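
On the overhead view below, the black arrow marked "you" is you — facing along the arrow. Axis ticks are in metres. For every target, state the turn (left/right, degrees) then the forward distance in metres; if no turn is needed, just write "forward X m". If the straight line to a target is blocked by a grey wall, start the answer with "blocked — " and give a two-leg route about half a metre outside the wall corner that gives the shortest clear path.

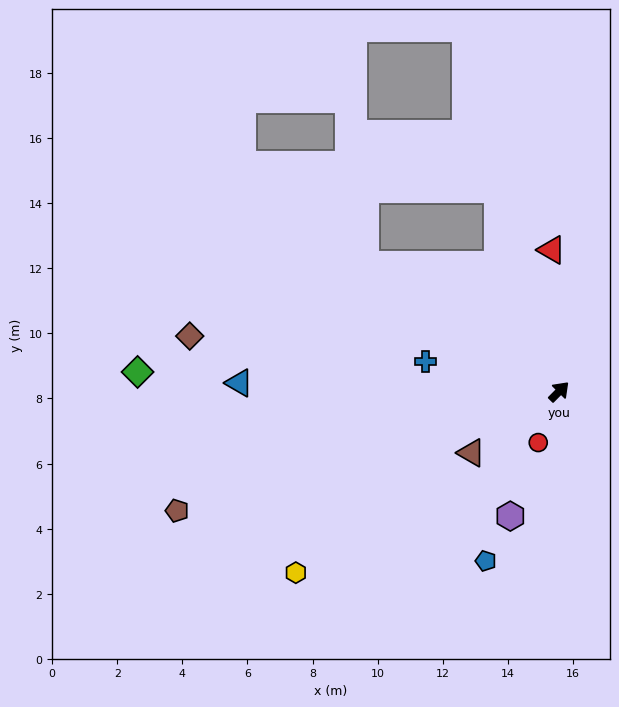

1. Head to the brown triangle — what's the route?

turn left 170°, forward 3.3 m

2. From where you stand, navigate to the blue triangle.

turn left 133°, forward 9.8 m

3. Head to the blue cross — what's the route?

turn left 122°, forward 4.2 m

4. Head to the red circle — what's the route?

turn right 157°, forward 1.7 m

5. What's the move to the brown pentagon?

turn left 152°, forward 12.3 m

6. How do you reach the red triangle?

turn left 48°, forward 4.4 m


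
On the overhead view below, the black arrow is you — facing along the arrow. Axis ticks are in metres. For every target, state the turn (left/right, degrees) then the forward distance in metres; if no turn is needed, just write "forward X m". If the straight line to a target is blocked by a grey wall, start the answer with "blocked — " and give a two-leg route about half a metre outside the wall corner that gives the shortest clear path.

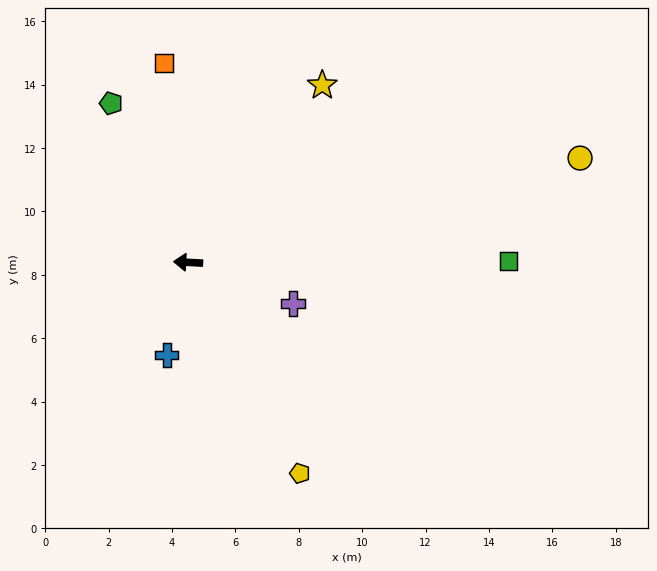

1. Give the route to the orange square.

turn right 80°, forward 6.3 m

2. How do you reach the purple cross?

turn left 162°, forward 3.5 m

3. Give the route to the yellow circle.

turn right 162°, forward 12.8 m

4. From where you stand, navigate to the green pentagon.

turn right 61°, forward 5.6 m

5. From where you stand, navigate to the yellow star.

turn right 124°, forward 7.0 m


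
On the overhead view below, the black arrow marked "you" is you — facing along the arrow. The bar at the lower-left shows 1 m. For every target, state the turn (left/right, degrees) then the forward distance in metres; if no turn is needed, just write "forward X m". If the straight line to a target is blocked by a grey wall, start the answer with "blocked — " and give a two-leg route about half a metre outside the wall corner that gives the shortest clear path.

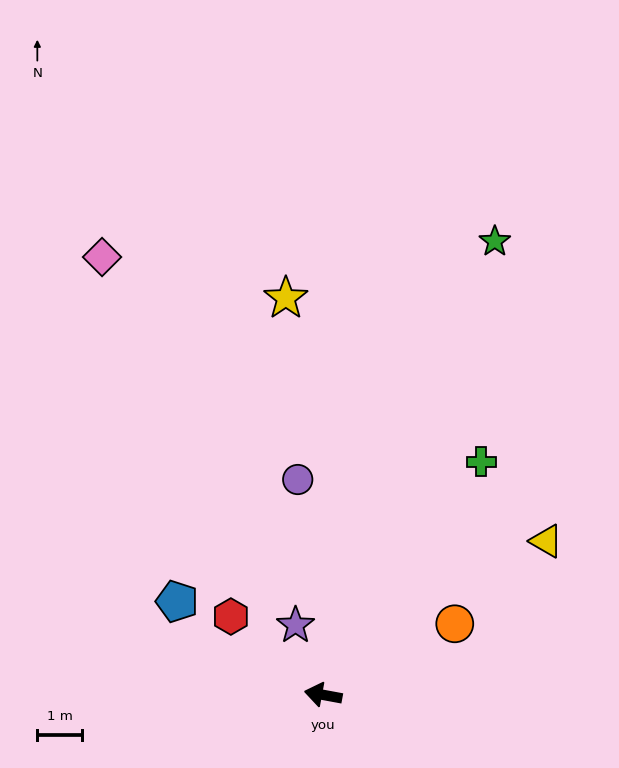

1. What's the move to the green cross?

turn right 114°, forward 6.4 m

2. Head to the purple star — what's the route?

turn right 58°, forward 1.7 m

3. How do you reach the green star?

turn right 100°, forward 10.9 m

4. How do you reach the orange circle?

turn right 141°, forward 3.4 m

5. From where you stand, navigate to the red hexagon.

turn right 30°, forward 2.7 m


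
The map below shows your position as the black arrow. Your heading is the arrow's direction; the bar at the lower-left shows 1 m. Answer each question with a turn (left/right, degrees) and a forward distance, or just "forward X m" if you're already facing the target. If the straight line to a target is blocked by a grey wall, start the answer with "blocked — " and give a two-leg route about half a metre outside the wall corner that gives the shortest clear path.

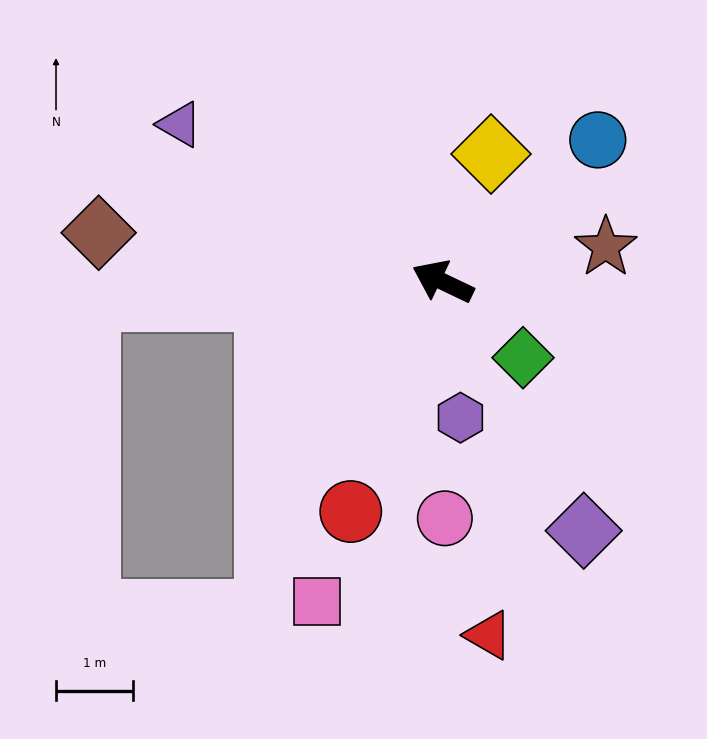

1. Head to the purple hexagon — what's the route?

turn left 123°, forward 1.8 m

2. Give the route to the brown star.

turn right 143°, forward 2.2 m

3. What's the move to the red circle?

turn left 94°, forward 3.2 m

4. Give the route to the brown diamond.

turn left 17°, forward 4.5 m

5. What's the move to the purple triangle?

turn right 5°, forward 4.0 m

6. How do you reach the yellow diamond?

turn right 85°, forward 1.8 m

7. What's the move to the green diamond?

turn left 162°, forward 1.4 m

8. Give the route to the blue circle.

turn right 112°, forward 2.7 m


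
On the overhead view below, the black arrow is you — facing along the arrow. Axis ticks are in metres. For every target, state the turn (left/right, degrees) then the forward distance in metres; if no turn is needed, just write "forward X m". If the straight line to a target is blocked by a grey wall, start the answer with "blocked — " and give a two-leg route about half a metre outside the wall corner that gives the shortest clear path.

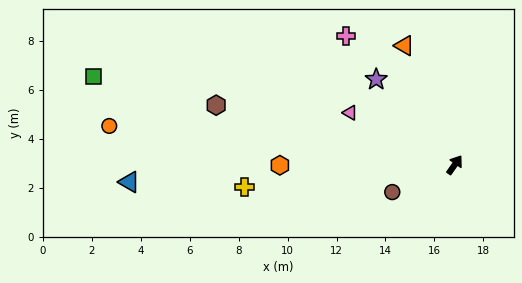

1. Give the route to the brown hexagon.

turn left 111°, forward 10.0 m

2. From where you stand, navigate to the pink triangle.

turn left 99°, forward 4.8 m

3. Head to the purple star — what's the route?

turn left 78°, forward 4.7 m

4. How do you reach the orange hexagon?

turn left 125°, forward 7.1 m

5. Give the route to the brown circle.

turn left 149°, forward 2.8 m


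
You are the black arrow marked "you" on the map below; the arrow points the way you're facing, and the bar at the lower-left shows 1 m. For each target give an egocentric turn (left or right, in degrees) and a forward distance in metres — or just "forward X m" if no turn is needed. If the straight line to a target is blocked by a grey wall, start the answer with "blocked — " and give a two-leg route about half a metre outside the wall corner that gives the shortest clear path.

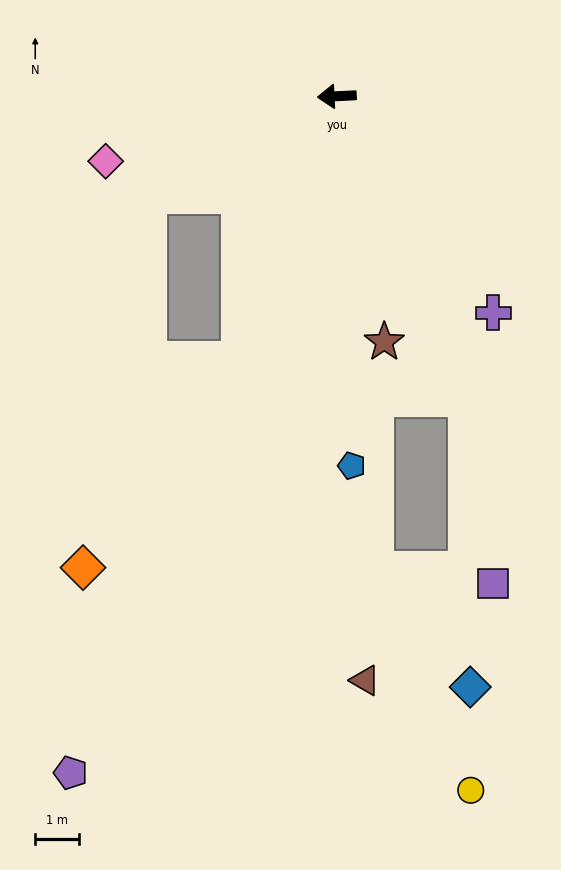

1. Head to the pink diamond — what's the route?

turn left 13°, forward 5.5 m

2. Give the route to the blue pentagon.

turn left 89°, forward 8.5 m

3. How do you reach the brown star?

turn left 98°, forward 5.8 m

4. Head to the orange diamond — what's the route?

blocked — turn left 67°, forward 6.5 m, then turn right 17°, forward 6.0 m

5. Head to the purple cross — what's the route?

turn left 123°, forward 6.2 m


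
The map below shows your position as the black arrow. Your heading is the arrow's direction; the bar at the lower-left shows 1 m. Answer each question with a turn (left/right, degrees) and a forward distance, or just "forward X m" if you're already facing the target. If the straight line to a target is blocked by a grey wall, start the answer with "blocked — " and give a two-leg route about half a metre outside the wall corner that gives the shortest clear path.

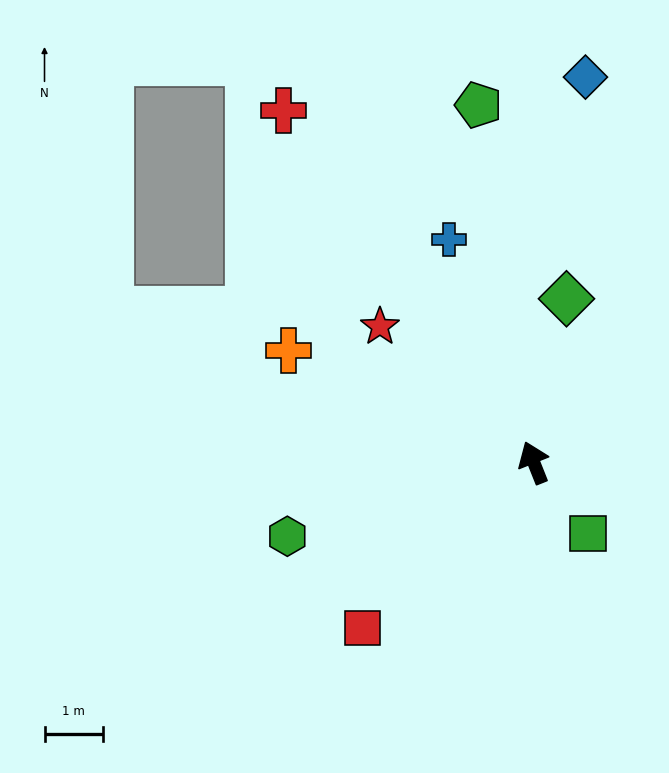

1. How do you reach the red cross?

turn left 14°, forward 7.4 m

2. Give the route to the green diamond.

turn right 33°, forward 2.9 m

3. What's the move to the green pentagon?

turn right 13°, forward 6.2 m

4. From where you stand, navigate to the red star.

turn left 27°, forward 3.5 m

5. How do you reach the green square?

turn right 164°, forward 1.5 m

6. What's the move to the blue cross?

forward 4.1 m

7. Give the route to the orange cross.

turn left 44°, forward 4.6 m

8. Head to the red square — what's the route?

turn left 112°, forward 4.1 m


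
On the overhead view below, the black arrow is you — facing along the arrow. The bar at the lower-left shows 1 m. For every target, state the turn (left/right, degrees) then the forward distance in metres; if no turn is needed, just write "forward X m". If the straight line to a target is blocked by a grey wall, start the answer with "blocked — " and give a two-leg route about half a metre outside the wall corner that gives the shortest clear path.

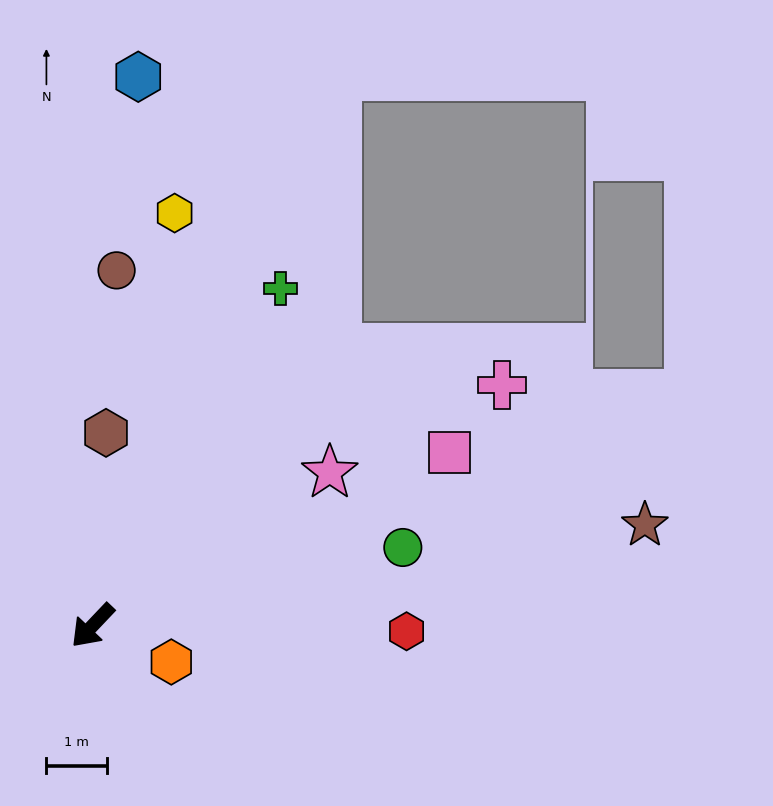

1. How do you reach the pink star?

turn left 166°, forward 4.7 m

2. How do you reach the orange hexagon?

turn left 109°, forward 1.4 m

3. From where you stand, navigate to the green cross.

turn right 166°, forward 6.4 m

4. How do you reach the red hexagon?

turn left 132°, forward 5.2 m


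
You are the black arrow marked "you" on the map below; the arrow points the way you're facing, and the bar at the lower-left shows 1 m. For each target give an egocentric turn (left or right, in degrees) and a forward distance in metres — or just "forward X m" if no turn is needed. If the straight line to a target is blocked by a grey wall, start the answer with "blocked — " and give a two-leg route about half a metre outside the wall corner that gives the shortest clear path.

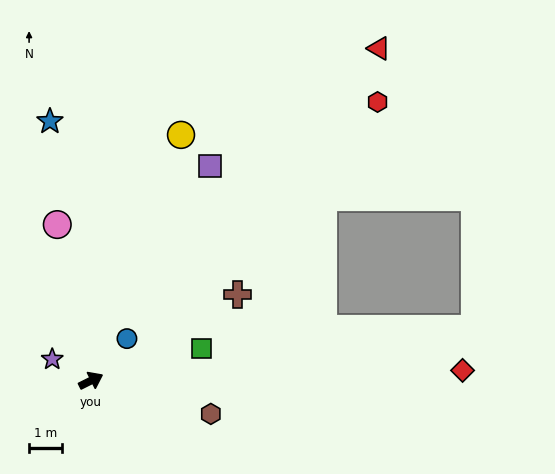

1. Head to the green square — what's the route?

turn right 10°, forward 3.5 m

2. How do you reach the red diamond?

turn right 25°, forward 11.4 m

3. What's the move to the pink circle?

turn left 76°, forward 4.9 m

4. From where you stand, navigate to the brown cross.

turn left 4°, forward 5.2 m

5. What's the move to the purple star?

turn left 125°, forward 1.4 m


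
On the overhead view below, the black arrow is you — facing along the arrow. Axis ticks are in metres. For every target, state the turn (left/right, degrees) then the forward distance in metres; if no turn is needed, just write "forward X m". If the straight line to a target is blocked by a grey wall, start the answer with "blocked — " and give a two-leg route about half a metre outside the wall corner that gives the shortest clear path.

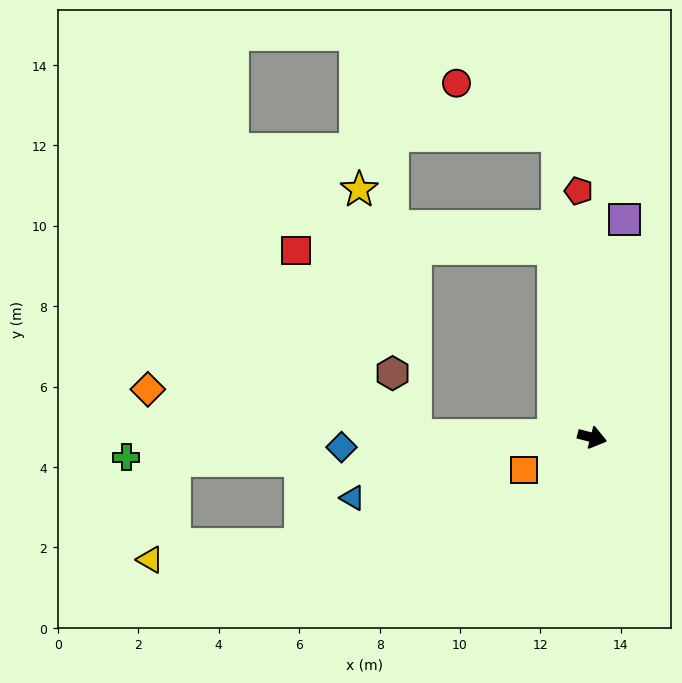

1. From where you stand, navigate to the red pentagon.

turn left 108°, forward 6.1 m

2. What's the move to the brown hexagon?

blocked — turn right 166°, forward 4.4 m, then turn right 70°, forward 1.7 m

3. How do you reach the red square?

blocked — turn left 116°, forward 4.8 m, then turn left 79°, forward 6.4 m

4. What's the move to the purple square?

turn left 96°, forward 5.5 m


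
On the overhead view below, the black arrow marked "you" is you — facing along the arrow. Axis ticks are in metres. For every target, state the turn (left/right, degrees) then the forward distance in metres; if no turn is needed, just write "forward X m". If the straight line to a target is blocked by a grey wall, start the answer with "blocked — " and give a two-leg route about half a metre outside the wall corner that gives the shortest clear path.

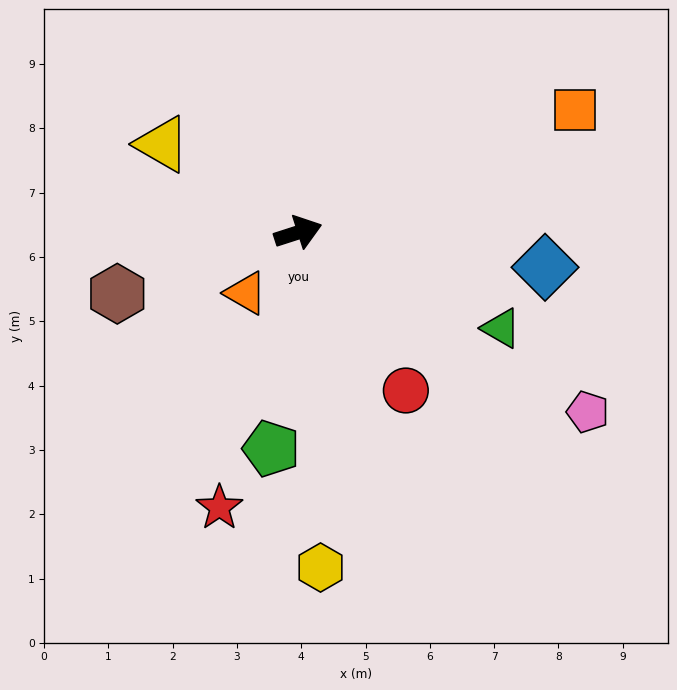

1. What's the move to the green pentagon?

turn right 115°, forward 3.4 m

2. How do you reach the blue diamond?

turn right 26°, forward 3.9 m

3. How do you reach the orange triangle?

turn right 149°, forward 1.2 m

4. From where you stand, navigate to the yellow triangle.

turn left 129°, forward 2.5 m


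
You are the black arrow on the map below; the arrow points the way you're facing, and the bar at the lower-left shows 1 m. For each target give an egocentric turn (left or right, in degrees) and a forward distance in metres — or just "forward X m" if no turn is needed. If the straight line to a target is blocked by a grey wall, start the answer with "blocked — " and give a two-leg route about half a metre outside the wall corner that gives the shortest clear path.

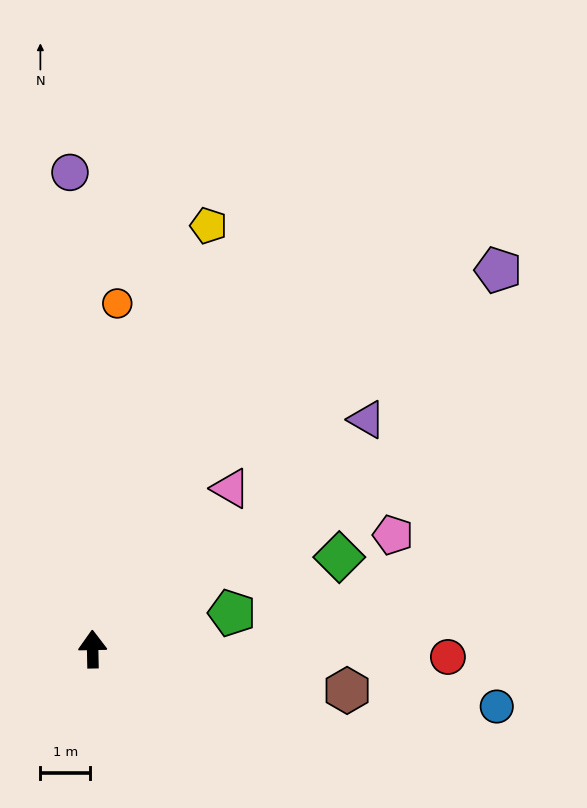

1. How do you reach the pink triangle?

turn right 42°, forward 4.2 m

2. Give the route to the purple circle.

forward 9.5 m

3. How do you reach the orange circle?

turn right 5°, forward 6.9 m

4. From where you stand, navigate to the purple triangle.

turn right 51°, forward 7.2 m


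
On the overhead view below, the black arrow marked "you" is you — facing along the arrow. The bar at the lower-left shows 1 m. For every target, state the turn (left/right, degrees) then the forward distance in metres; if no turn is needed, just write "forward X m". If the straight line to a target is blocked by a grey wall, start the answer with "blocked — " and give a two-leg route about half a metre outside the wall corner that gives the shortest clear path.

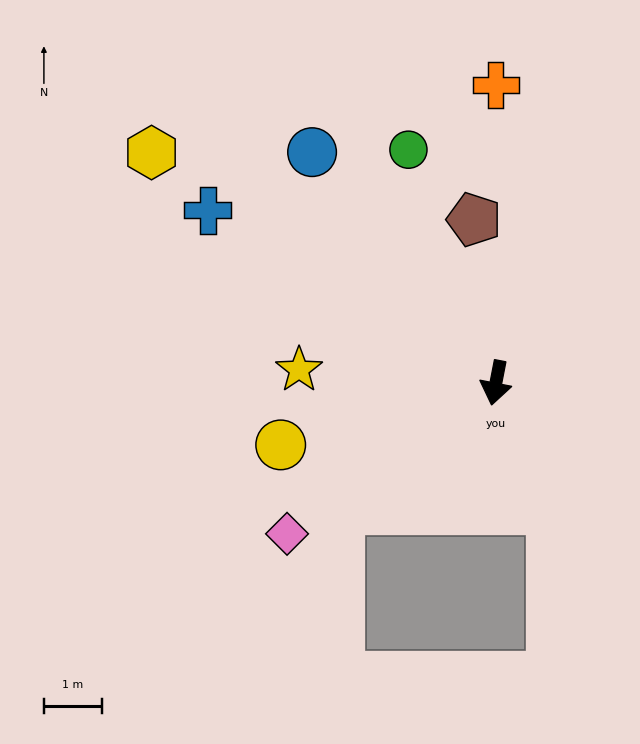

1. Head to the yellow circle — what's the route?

turn right 63°, forward 3.8 m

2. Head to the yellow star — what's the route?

turn right 83°, forward 3.4 m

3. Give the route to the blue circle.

turn right 130°, forward 5.0 m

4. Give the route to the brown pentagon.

turn right 161°, forward 2.8 m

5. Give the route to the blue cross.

turn right 110°, forward 5.8 m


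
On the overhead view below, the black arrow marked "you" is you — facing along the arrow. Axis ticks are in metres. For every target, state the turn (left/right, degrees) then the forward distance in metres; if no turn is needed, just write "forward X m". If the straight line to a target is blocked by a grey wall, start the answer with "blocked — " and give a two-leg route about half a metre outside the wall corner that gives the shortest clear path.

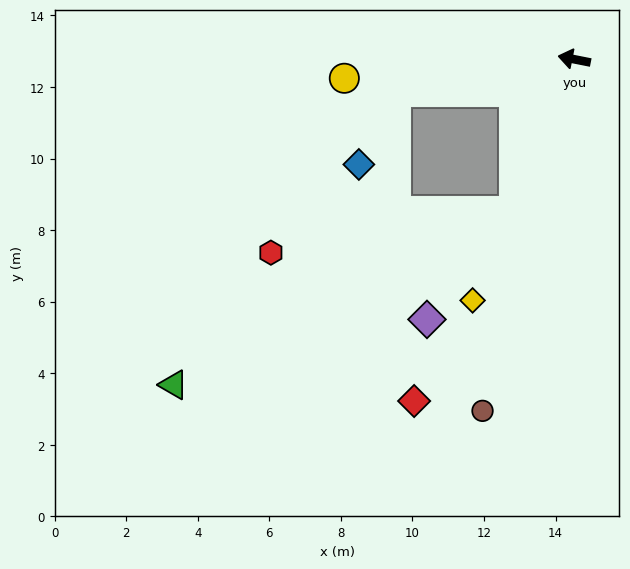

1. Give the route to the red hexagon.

blocked — turn left 80°, forward 4.6 m, then turn right 59°, forward 6.9 m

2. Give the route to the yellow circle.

turn left 16°, forward 6.4 m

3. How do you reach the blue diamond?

blocked — turn left 22°, forward 5.1 m, then turn left 52°, forward 2.3 m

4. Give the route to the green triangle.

blocked — turn left 80°, forward 4.6 m, then turn right 42°, forward 10.7 m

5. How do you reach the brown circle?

turn left 87°, forward 10.2 m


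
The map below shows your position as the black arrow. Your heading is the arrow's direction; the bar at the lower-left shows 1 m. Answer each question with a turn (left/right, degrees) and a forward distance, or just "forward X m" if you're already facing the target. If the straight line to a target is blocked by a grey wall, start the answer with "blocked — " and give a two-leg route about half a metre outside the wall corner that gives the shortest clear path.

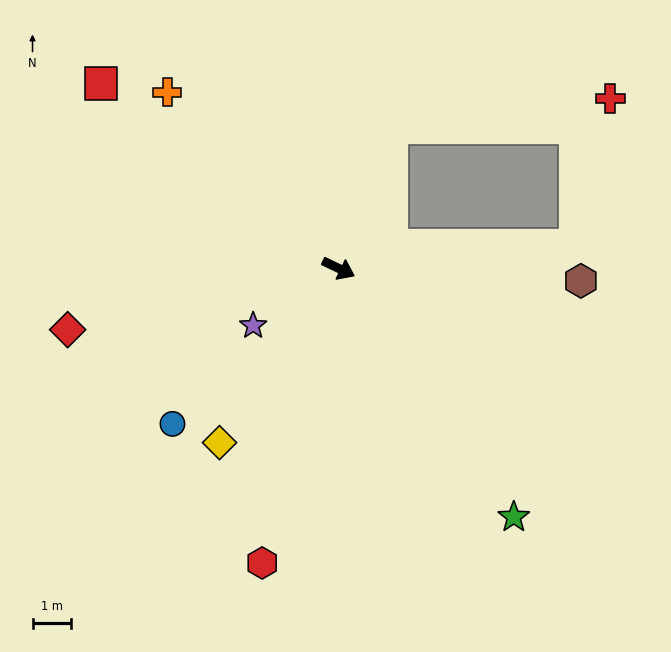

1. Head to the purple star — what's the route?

turn right 121°, forward 2.7 m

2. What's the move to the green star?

turn right 29°, forward 7.8 m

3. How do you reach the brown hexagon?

turn left 23°, forward 6.3 m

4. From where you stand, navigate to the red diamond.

turn right 142°, forward 7.2 m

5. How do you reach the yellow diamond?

turn right 99°, forward 5.4 m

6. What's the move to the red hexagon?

turn right 79°, forward 7.8 m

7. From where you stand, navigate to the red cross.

blocked — turn left 95°, forward 3.9 m, then turn right 62°, forward 5.7 m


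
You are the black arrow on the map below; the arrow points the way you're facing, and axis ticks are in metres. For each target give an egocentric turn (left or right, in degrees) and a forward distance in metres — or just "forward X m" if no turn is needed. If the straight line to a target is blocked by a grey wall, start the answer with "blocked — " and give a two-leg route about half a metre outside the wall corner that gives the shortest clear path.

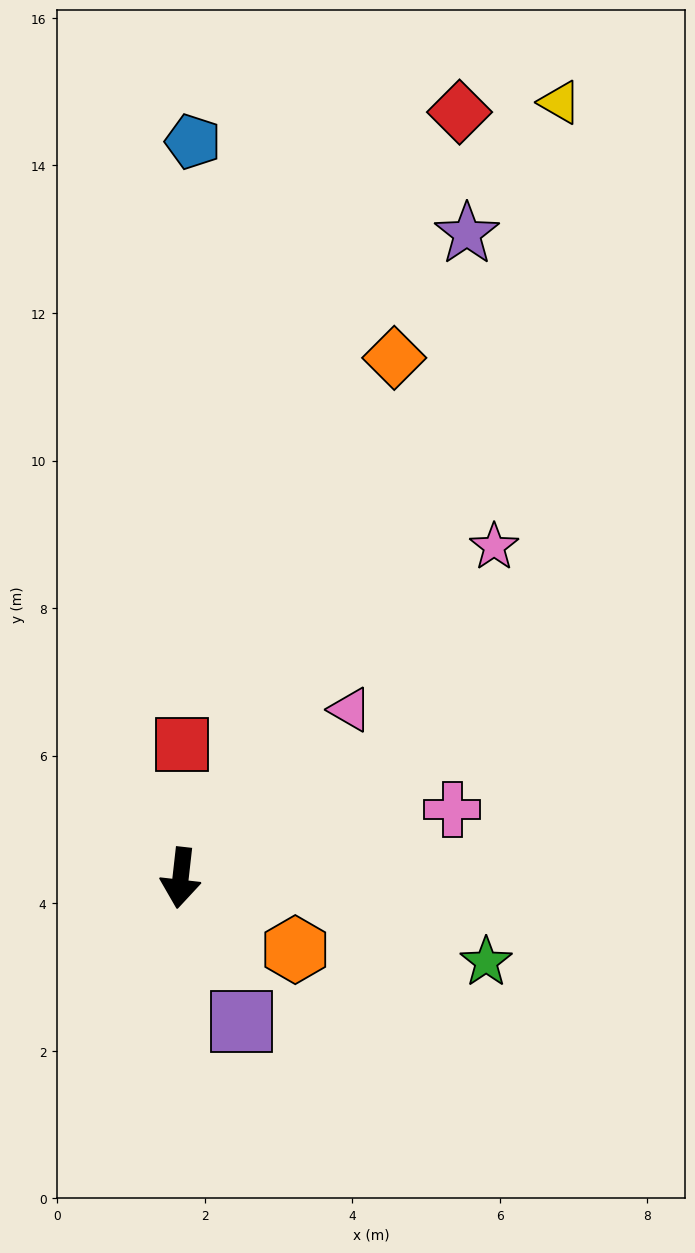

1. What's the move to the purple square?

turn left 29°, forward 2.1 m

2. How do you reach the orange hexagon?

turn left 64°, forward 1.8 m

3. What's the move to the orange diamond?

turn left 164°, forward 7.6 m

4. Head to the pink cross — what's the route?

turn left 111°, forward 3.8 m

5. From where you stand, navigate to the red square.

turn right 174°, forward 1.8 m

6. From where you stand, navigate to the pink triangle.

turn left 141°, forward 3.2 m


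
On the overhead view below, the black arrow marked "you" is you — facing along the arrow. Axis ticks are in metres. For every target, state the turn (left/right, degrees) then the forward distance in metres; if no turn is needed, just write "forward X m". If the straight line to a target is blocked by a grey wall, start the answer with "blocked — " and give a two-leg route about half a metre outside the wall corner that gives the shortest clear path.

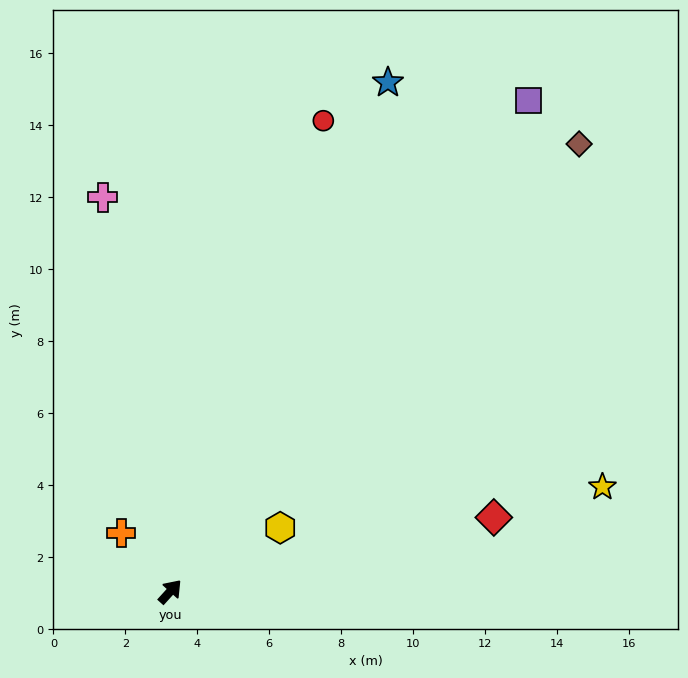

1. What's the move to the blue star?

turn left 19°, forward 15.4 m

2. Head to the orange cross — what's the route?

turn left 82°, forward 2.1 m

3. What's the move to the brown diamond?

forward 16.9 m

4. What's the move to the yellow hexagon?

turn right 18°, forward 3.5 m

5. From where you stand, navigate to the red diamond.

turn right 35°, forward 9.2 m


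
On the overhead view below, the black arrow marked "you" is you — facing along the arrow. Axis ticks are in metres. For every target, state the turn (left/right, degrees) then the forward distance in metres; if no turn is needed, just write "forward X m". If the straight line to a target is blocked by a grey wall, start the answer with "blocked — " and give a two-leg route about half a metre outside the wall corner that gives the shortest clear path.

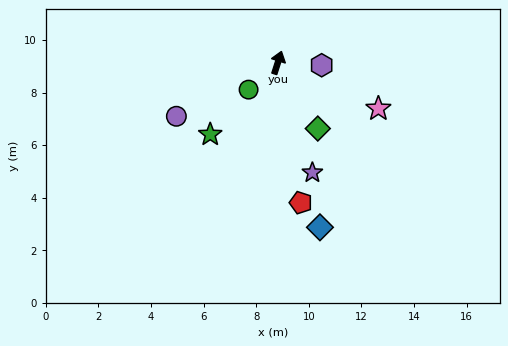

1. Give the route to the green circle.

turn left 150°, forward 1.5 m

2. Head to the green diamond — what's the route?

turn right 131°, forward 2.9 m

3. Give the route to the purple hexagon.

turn right 76°, forward 1.7 m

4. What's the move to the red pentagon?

turn right 153°, forward 5.4 m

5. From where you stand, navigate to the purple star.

turn right 145°, forward 4.4 m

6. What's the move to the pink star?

turn right 97°, forward 4.2 m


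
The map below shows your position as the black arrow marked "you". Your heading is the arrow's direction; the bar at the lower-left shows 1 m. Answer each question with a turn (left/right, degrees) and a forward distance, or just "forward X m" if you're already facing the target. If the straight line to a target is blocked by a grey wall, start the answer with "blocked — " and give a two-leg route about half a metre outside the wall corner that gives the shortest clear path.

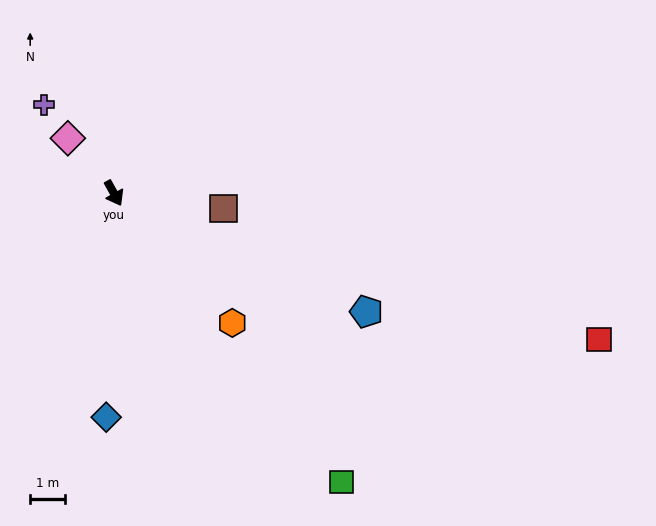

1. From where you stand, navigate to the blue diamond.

turn right 31°, forward 6.5 m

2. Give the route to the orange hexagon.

turn left 13°, forward 5.1 m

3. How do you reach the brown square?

turn left 53°, forward 3.2 m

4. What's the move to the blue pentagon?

turn left 36°, forward 8.1 m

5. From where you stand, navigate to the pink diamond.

turn right 169°, forward 2.1 m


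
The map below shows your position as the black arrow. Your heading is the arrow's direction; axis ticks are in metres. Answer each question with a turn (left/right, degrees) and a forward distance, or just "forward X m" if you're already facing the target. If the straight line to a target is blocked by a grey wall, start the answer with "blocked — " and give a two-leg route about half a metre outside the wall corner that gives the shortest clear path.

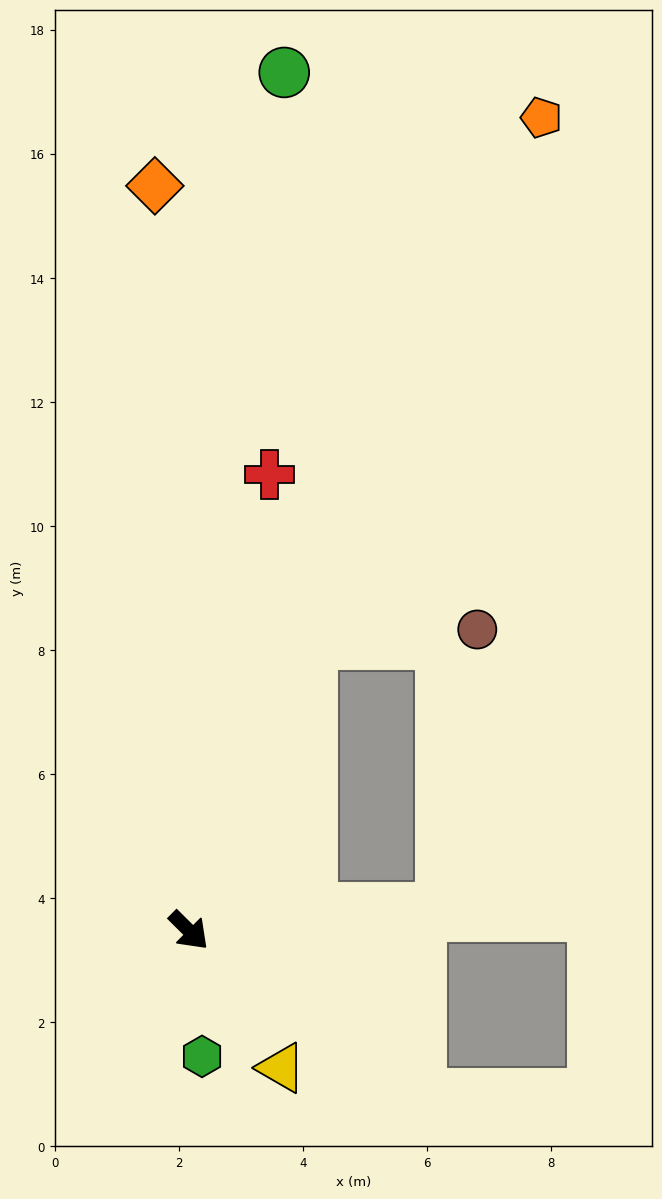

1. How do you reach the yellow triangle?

turn right 11°, forward 2.7 m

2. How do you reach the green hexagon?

turn right 39°, forward 2.0 m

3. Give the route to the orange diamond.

turn left 137°, forward 12.0 m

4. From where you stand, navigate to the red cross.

turn left 125°, forward 7.5 m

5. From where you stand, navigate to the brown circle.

blocked — turn left 112°, forward 5.0 m, then turn right 63°, forward 2.7 m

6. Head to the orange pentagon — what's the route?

turn left 111°, forward 14.3 m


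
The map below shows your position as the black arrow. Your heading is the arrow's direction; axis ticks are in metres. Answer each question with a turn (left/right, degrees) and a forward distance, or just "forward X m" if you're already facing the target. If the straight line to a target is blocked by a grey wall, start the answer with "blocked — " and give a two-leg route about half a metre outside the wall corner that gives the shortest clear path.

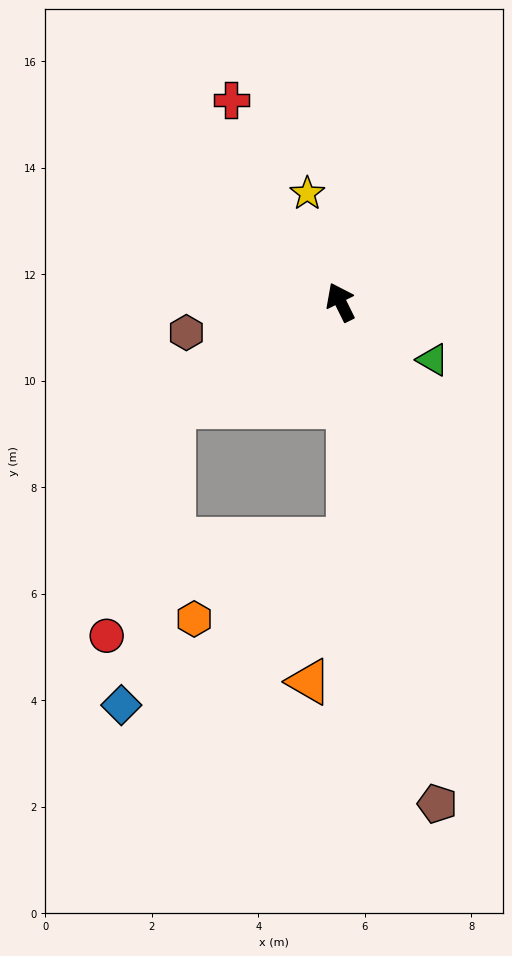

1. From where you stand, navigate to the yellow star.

turn right 9°, forward 2.1 m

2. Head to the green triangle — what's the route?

turn right 148°, forward 2.0 m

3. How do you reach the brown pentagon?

turn left 165°, forward 9.6 m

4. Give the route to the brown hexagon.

turn left 75°, forward 3.0 m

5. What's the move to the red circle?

blocked — turn left 95°, forward 3.7 m, then turn left 43°, forward 4.5 m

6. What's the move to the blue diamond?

blocked — turn left 95°, forward 3.7 m, then turn left 49°, forward 5.7 m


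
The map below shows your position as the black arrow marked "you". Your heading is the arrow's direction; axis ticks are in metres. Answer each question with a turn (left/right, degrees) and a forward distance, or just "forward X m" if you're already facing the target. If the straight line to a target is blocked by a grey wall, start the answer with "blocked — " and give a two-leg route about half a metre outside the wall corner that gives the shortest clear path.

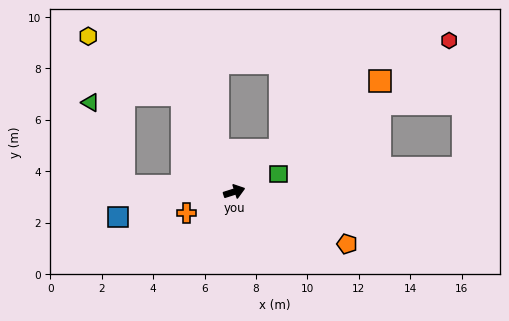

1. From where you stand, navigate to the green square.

turn left 4°, forward 1.9 m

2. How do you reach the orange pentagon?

turn right 42°, forward 4.8 m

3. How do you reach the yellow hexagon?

blocked — turn left 101°, forward 4.3 m, then turn left 29°, forward 4.3 m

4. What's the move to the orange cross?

turn right 174°, forward 2.0 m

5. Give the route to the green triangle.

blocked — turn left 159°, forward 4.3 m, then turn right 65°, forward 3.5 m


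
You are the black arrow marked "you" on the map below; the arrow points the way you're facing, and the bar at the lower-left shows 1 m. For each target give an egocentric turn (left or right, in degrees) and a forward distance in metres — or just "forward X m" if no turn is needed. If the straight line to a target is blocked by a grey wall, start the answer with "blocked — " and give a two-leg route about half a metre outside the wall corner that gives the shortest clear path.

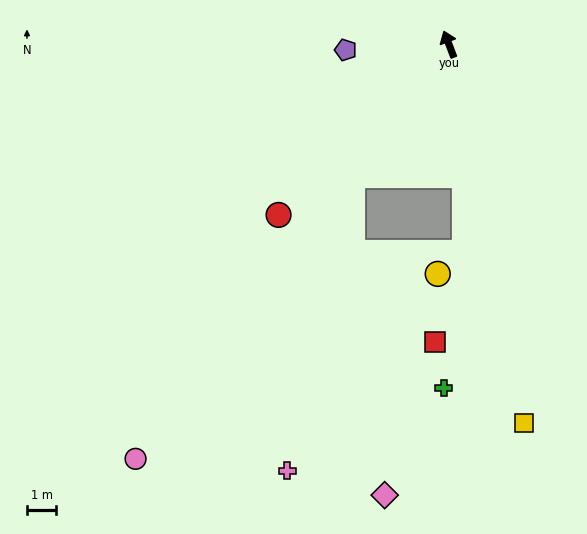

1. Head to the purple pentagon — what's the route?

turn left 72°, forward 3.5 m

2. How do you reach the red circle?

turn left 114°, forward 8.2 m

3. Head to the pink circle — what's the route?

turn left 122°, forward 17.6 m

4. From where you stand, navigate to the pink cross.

blocked — turn left 123°, forward 5.5 m, then turn left 24°, forward 10.2 m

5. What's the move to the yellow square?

turn left 170°, forward 13.1 m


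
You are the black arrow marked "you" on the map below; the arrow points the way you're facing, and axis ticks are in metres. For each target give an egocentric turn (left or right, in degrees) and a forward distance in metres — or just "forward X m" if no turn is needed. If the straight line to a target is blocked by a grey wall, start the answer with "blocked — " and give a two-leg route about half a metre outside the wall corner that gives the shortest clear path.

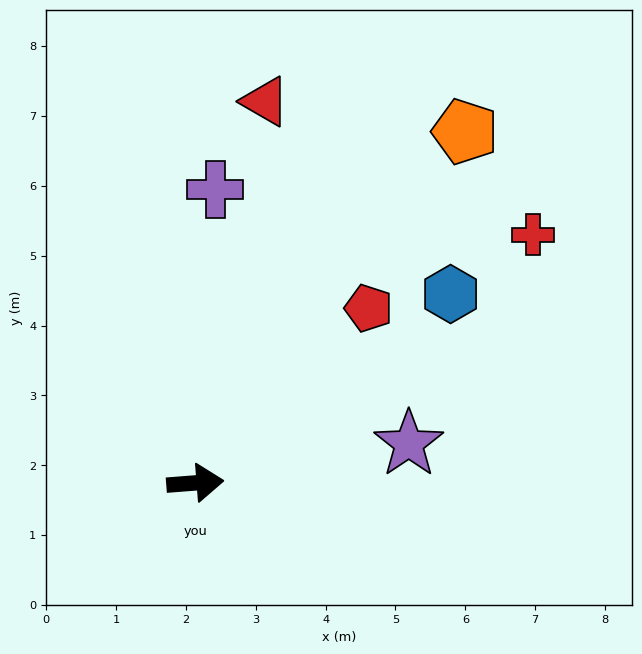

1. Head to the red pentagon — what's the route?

turn left 41°, forward 3.5 m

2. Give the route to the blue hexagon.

turn left 32°, forward 4.5 m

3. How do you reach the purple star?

turn left 6°, forward 3.1 m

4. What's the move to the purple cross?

turn left 82°, forward 4.2 m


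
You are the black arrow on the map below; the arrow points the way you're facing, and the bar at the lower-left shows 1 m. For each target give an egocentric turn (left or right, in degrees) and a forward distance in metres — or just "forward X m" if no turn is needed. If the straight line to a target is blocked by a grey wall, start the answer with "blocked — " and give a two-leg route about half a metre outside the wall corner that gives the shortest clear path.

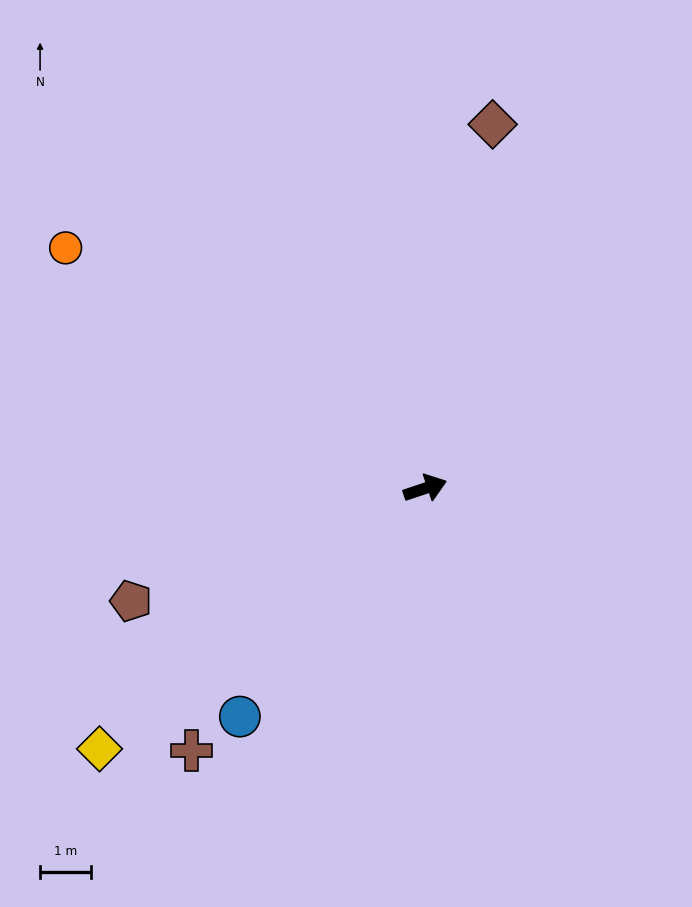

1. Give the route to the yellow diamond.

turn right 160°, forward 8.2 m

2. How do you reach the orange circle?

turn left 128°, forward 8.5 m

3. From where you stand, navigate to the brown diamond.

turn left 61°, forward 7.3 m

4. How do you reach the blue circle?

turn right 148°, forward 5.8 m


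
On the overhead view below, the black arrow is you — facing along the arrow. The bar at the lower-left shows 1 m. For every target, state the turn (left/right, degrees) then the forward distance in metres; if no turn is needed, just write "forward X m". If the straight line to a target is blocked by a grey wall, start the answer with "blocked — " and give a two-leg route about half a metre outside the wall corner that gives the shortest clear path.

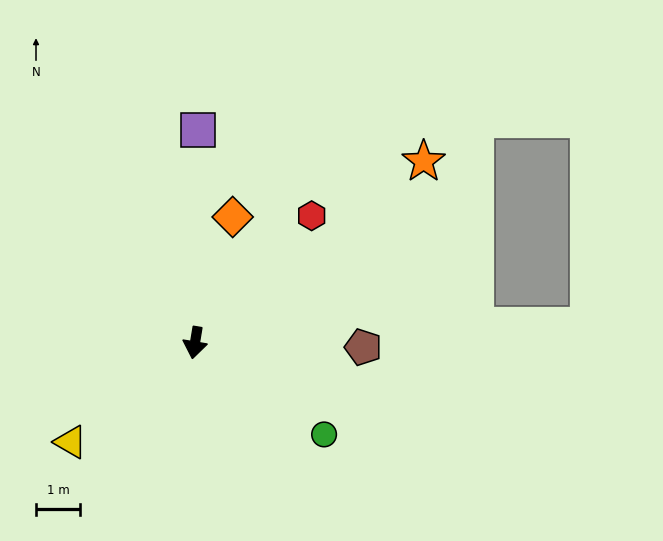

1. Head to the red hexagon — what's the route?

turn left 147°, forward 3.9 m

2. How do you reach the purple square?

turn right 171°, forward 4.8 m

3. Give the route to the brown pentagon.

turn left 98°, forward 3.8 m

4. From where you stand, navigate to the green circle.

turn left 64°, forward 3.6 m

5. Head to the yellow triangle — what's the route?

turn right 42°, forward 3.6 m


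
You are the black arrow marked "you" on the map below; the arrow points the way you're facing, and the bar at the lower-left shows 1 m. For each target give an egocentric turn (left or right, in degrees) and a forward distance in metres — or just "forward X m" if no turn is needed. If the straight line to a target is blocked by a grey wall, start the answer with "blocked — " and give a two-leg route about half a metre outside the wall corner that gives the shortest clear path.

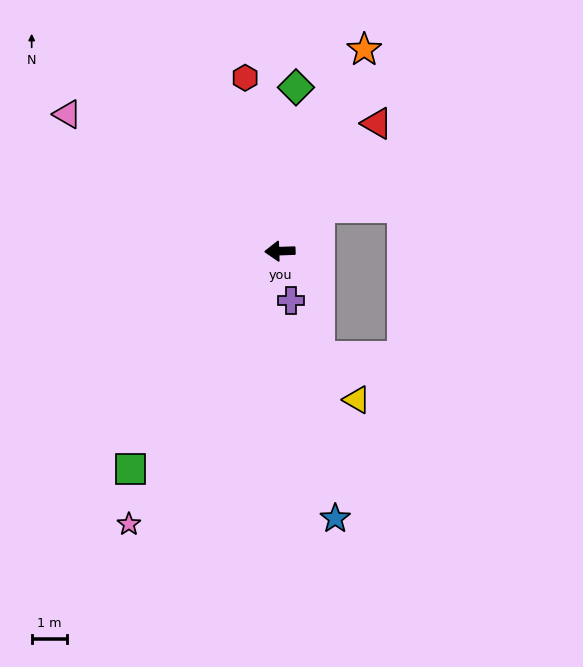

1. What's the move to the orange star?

turn right 115°, forward 6.1 m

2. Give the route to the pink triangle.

turn right 35°, forward 7.1 m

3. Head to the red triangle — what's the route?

turn right 129°, forward 4.5 m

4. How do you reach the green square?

turn left 54°, forward 7.4 m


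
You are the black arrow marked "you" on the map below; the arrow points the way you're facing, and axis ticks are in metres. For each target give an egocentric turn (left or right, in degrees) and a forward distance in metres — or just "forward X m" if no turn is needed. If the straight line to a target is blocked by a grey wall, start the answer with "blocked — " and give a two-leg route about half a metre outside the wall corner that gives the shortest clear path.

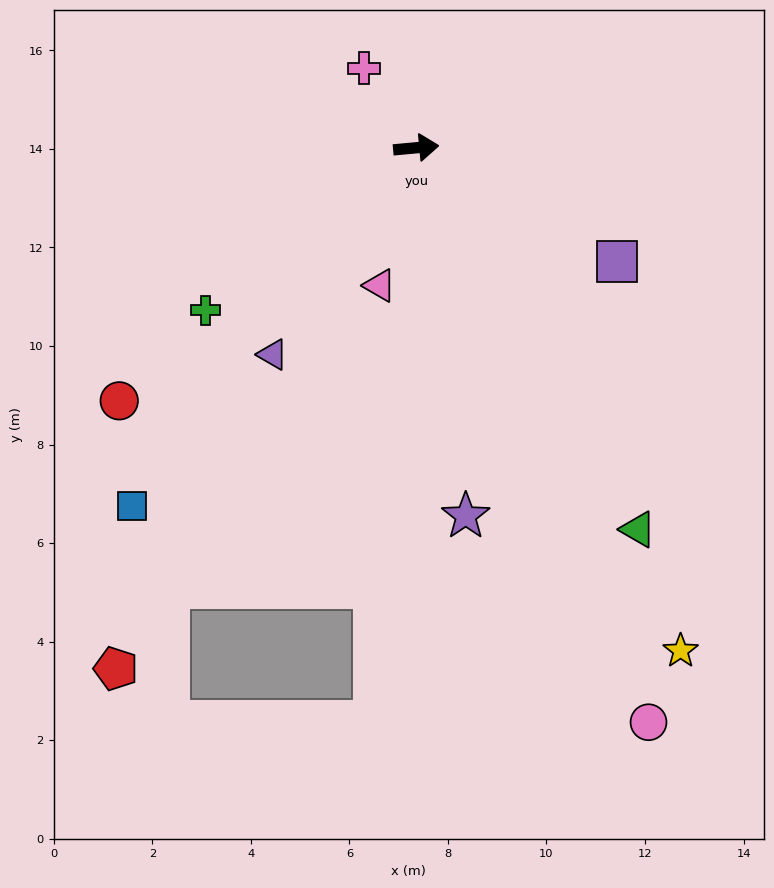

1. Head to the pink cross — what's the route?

turn left 118°, forward 1.9 m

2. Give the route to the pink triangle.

turn right 110°, forward 2.9 m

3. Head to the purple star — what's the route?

turn right 88°, forward 7.5 m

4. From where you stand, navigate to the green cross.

turn right 148°, forward 5.4 m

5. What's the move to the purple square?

turn right 35°, forward 4.7 m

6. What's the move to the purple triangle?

turn right 130°, forward 5.1 m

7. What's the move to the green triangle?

turn right 65°, forward 9.0 m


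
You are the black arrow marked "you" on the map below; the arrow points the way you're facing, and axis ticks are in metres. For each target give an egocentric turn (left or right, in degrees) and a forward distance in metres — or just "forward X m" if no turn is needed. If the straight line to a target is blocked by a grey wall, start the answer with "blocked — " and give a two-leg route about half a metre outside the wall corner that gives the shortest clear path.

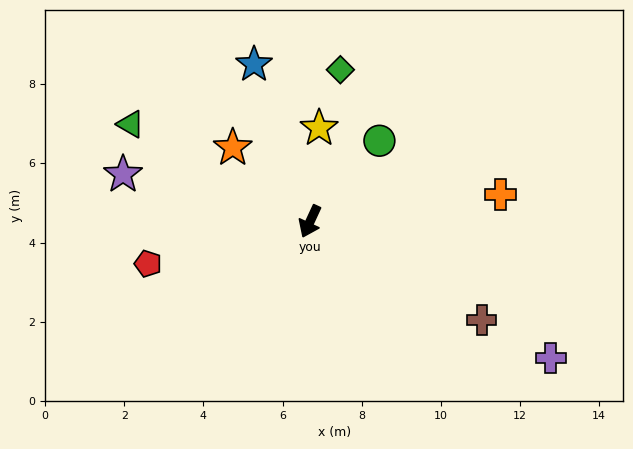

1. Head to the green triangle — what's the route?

turn right 94°, forward 5.2 m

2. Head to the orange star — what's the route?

turn right 109°, forward 2.7 m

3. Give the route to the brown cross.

turn left 85°, forward 5.0 m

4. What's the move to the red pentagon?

turn right 51°, forward 4.2 m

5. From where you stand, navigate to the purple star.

turn right 79°, forward 4.9 m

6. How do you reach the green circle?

turn left 164°, forward 2.7 m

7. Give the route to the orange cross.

turn left 123°, forward 4.9 m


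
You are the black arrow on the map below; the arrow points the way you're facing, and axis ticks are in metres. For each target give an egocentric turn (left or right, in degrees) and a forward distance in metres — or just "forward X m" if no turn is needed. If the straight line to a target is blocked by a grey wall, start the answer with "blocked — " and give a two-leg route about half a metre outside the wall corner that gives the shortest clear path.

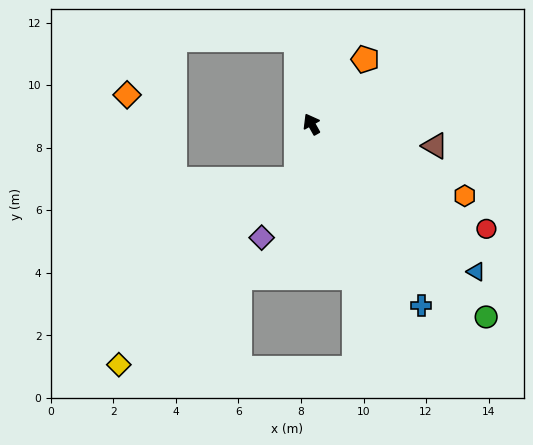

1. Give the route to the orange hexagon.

turn right 144°, forward 5.4 m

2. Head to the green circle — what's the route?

turn right 167°, forward 8.3 m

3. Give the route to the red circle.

turn right 150°, forward 6.5 m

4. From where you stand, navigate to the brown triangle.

turn right 129°, forward 4.0 m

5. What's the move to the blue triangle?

turn right 161°, forward 7.1 m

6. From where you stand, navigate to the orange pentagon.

turn right 69°, forward 2.7 m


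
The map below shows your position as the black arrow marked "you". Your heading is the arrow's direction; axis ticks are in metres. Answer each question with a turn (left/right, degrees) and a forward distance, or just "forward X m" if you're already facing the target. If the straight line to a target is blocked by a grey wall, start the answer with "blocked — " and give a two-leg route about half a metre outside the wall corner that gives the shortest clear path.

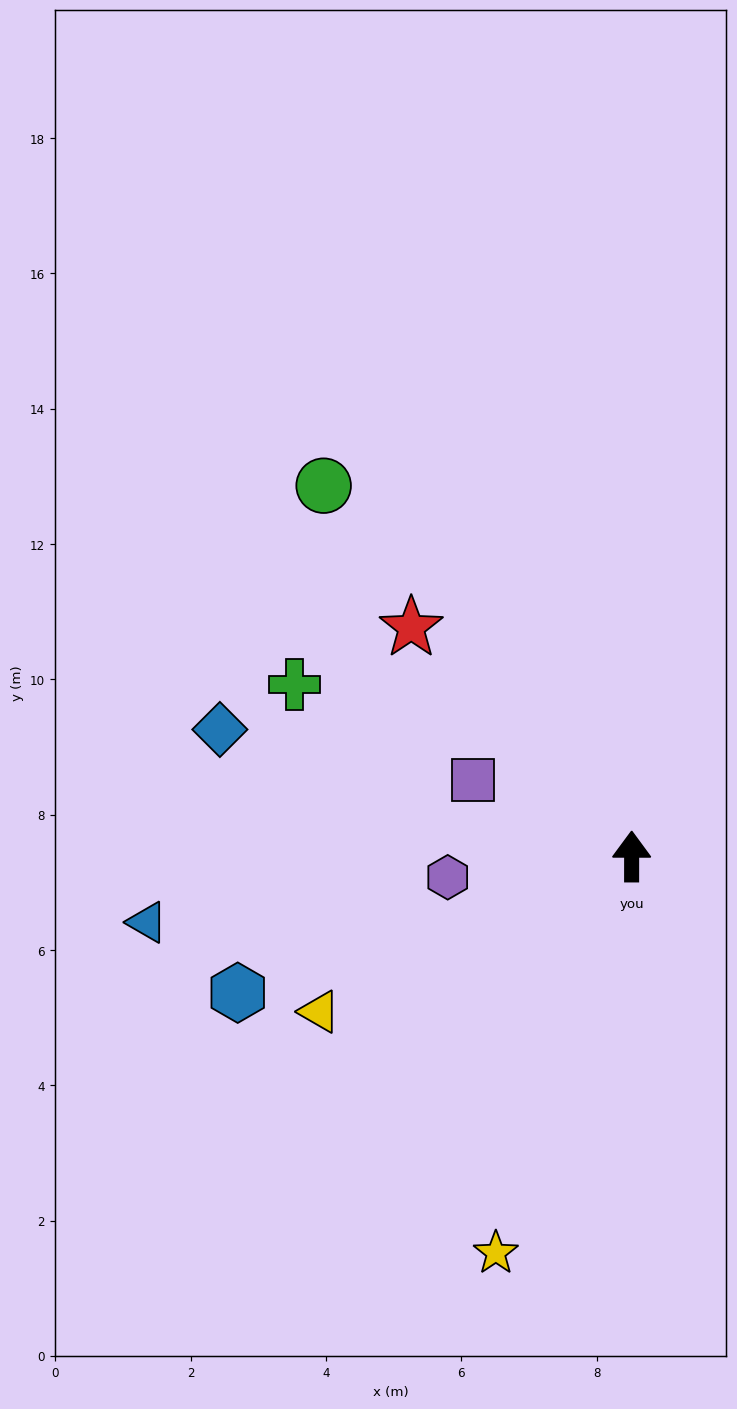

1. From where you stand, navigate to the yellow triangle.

turn left 116°, forward 5.2 m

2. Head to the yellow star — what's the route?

turn left 161°, forward 6.2 m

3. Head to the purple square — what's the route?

turn left 64°, forward 2.6 m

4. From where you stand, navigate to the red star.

turn left 44°, forward 4.7 m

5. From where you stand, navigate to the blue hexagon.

turn left 109°, forward 6.2 m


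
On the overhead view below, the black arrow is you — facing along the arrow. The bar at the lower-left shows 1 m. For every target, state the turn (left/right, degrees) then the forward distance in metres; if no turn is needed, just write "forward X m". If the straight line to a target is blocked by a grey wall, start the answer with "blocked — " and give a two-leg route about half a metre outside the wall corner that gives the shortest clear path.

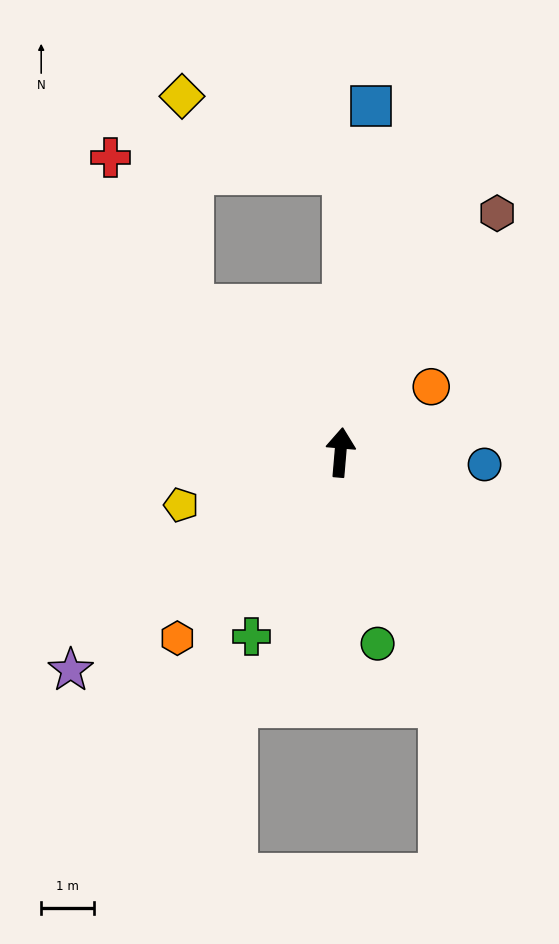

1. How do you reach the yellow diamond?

blocked — turn left 51°, forward 4.0 m, then turn right 44°, forward 4.0 m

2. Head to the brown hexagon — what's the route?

turn right 28°, forward 5.4 m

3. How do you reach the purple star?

turn left 134°, forward 6.6 m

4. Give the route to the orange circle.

turn right 49°, forward 2.1 m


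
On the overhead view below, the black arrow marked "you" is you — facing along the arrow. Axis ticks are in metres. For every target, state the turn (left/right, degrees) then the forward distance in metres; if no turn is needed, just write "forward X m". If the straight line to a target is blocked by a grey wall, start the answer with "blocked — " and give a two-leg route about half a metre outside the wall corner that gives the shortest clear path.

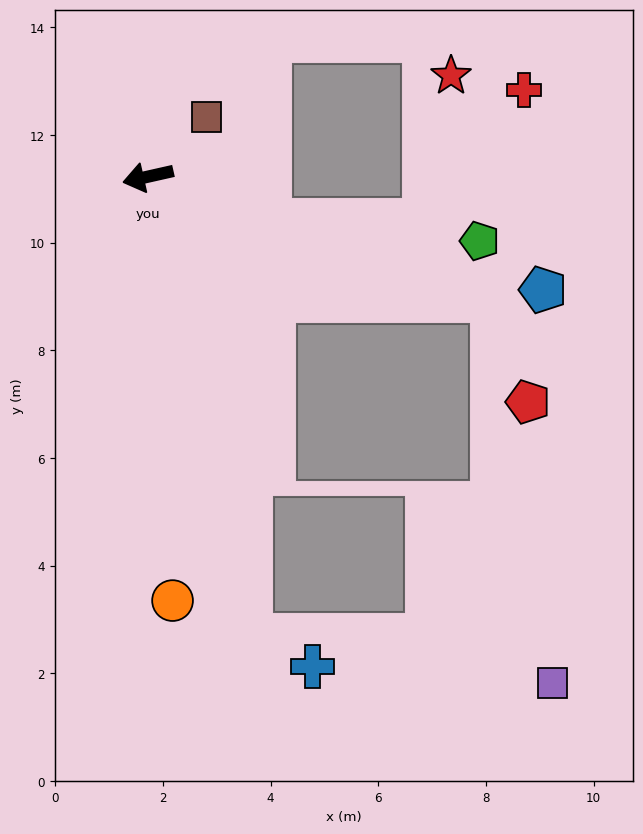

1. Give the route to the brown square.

turn right 147°, forward 1.6 m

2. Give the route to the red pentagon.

blocked — turn left 148°, forward 6.8 m, then turn right 52°, forward 2.0 m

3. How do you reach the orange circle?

turn left 81°, forward 7.9 m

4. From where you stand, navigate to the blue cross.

blocked — turn left 90°, forward 8.7 m, then turn left 52°, forward 1.3 m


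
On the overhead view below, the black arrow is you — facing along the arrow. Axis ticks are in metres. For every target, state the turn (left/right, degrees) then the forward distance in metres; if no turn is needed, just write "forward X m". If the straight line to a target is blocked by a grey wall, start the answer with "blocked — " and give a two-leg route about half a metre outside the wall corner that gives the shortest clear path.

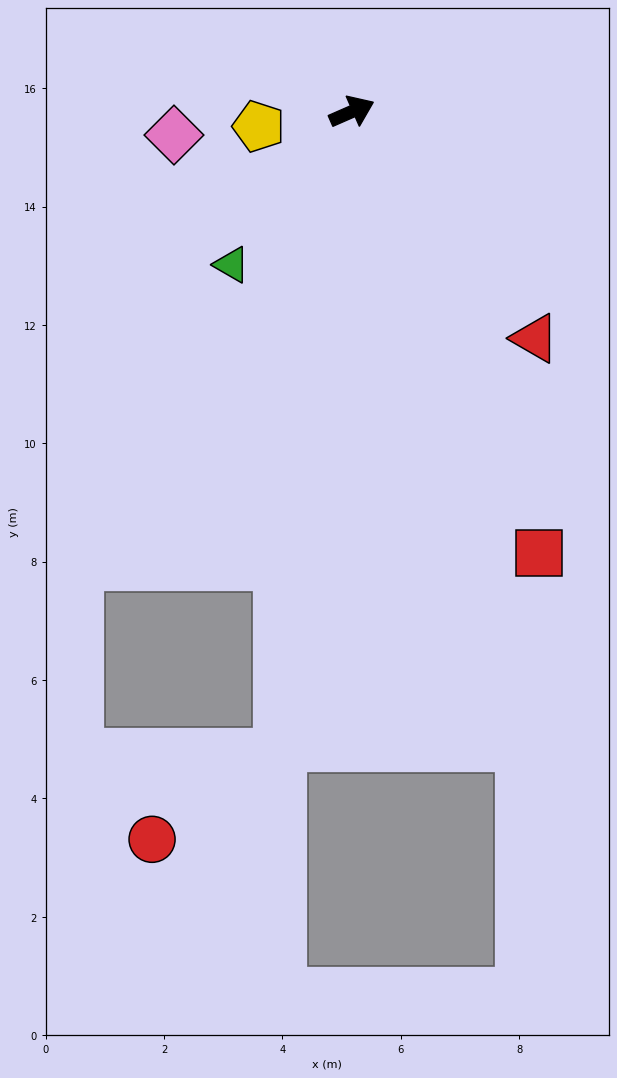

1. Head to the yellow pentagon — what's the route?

turn left 165°, forward 1.6 m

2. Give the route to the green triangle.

turn right 152°, forward 3.3 m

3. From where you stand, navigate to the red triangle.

turn right 75°, forward 4.9 m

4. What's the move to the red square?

turn right 91°, forward 8.1 m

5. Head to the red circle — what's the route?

blocked — turn right 120°, forward 10.9 m, then turn right 50°, forward 2.6 m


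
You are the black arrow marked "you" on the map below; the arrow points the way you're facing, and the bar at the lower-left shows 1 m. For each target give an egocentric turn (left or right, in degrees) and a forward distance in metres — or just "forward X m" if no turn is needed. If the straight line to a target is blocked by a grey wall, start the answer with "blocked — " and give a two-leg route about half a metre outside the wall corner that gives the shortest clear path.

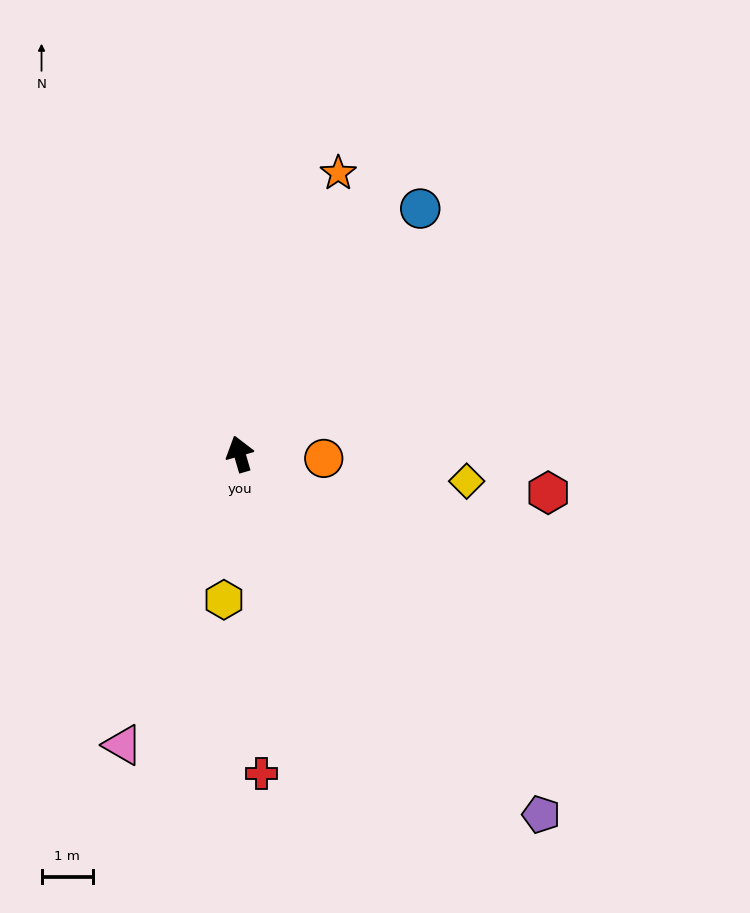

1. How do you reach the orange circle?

turn right 109°, forward 1.6 m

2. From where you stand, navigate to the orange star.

turn right 36°, forward 5.8 m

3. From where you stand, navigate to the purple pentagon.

turn right 156°, forward 9.2 m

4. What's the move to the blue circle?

turn right 53°, forward 5.9 m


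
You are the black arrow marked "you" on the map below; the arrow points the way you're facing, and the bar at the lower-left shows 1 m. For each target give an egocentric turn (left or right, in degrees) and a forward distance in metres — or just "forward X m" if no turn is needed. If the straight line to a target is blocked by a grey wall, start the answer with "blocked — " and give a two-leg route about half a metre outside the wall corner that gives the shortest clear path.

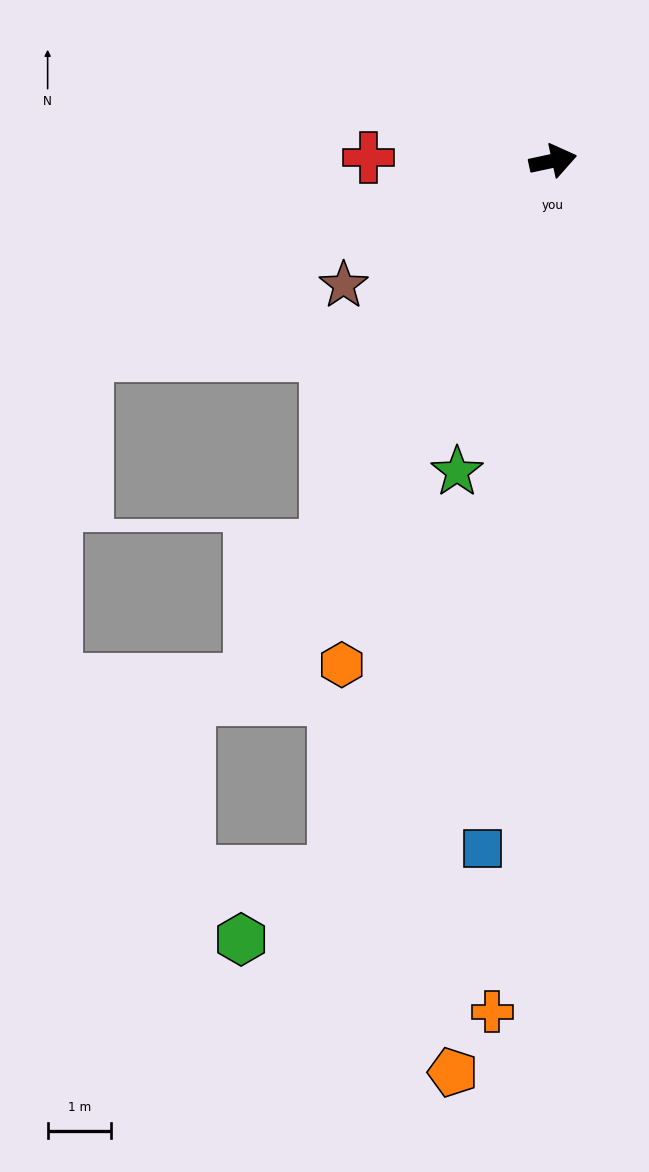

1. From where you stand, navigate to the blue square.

turn right 108°, forward 10.9 m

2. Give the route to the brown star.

turn right 161°, forward 3.8 m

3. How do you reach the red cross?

turn left 167°, forward 2.9 m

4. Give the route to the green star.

turn right 119°, forward 5.1 m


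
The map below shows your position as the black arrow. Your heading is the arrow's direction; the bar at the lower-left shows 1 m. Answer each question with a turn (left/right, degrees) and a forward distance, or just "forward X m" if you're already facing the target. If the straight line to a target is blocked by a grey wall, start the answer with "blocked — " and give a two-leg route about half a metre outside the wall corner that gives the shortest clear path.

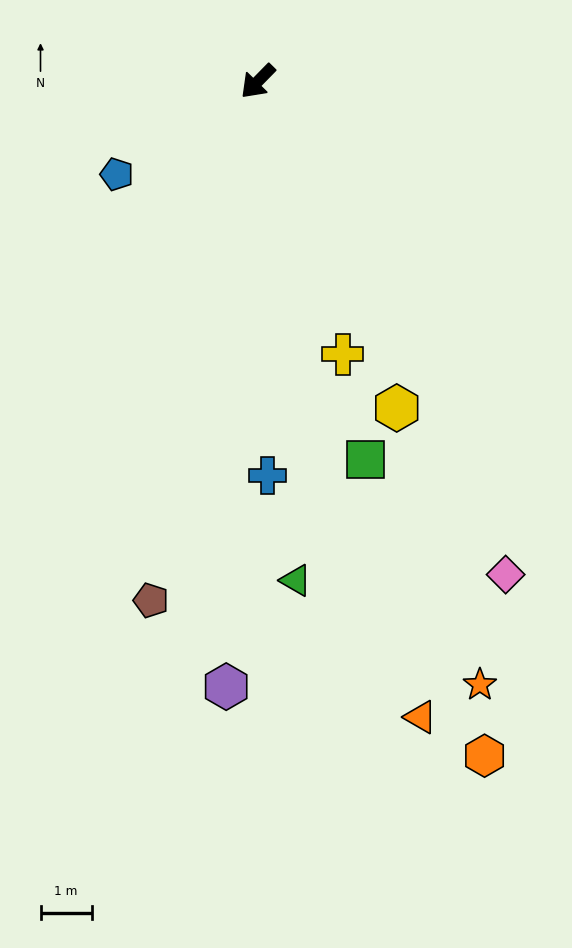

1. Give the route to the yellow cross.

turn left 62°, forward 5.6 m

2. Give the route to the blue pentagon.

turn right 12°, forward 3.3 m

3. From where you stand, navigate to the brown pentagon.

turn left 33°, forward 10.3 m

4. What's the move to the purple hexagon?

turn left 41°, forward 11.8 m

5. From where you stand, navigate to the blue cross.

turn left 46°, forward 7.7 m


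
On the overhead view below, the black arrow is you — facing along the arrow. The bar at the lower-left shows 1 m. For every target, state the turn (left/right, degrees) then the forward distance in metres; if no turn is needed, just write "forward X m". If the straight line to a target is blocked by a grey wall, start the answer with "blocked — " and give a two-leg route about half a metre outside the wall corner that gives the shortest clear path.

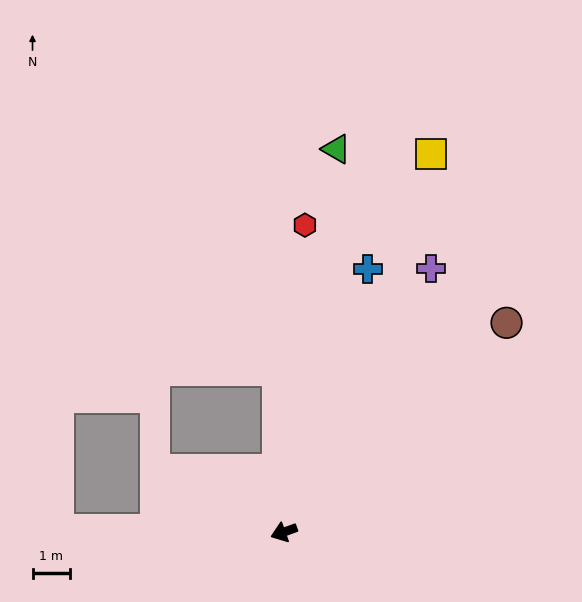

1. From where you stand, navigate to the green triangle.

turn right 118°, forward 10.3 m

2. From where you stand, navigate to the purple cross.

turn right 139°, forward 8.0 m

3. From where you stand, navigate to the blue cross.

turn right 127°, forward 7.3 m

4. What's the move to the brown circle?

turn right 157°, forward 8.1 m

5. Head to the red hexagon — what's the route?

turn right 114°, forward 8.2 m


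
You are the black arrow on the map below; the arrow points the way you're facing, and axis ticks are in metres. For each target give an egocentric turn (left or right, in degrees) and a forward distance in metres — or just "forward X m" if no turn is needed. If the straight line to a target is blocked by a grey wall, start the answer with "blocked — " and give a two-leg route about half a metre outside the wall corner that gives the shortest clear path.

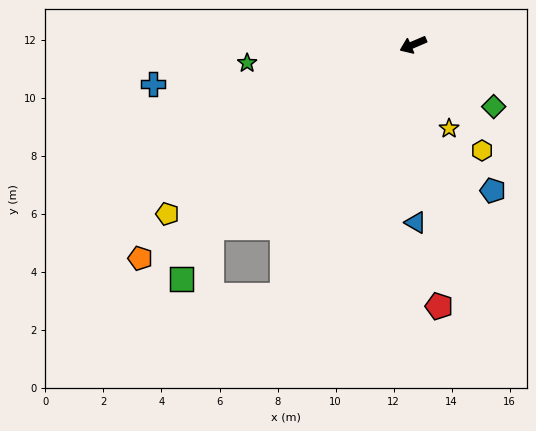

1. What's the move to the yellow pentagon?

turn left 11°, forward 10.3 m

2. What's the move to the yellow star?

turn left 90°, forward 3.1 m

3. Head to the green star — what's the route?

turn right 17°, forward 5.8 m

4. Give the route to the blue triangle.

turn left 68°, forward 6.1 m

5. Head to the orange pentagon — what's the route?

turn left 15°, forward 11.9 m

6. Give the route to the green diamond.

turn left 119°, forward 3.5 m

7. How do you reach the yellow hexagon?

turn left 100°, forward 4.4 m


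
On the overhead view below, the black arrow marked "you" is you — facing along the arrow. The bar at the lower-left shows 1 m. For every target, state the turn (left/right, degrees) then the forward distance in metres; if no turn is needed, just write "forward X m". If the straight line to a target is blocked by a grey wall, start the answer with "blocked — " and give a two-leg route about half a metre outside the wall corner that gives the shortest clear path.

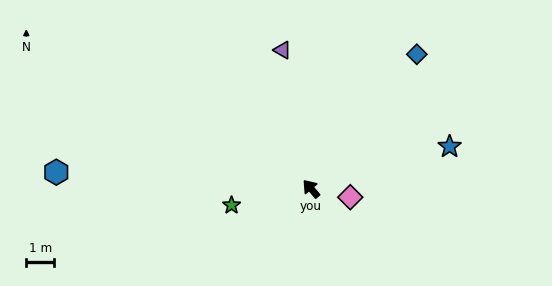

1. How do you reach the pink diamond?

turn right 143°, forward 1.4 m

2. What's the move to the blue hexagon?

turn left 46°, forward 9.2 m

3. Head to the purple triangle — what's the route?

turn right 29°, forward 5.1 m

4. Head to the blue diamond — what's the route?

turn right 79°, forward 6.1 m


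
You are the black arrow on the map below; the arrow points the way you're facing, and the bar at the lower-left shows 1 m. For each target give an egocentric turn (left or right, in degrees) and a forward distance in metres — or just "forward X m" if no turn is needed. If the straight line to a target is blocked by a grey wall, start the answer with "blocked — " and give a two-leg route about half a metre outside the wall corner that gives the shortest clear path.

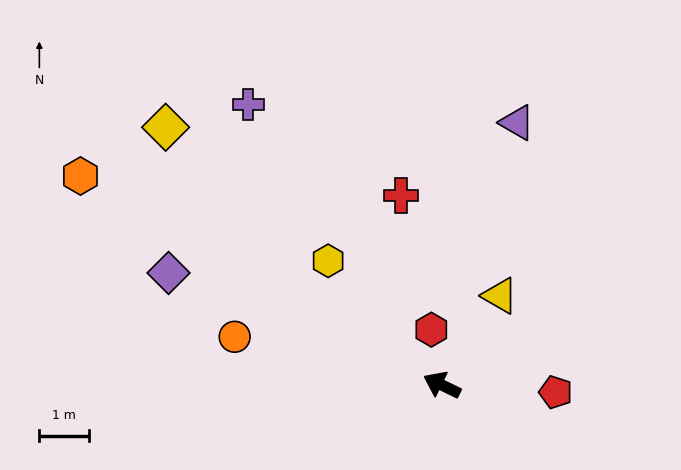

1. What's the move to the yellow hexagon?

turn right 22°, forward 3.4 m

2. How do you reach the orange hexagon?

turn right 4°, forward 8.5 m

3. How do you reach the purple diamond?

turn left 4°, forward 6.0 m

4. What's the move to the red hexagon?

turn right 53°, forward 1.1 m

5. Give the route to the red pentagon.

turn right 158°, forward 2.3 m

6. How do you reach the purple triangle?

turn right 80°, forward 5.6 m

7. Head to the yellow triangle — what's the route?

turn right 97°, forward 2.2 m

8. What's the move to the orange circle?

turn left 13°, forward 4.3 m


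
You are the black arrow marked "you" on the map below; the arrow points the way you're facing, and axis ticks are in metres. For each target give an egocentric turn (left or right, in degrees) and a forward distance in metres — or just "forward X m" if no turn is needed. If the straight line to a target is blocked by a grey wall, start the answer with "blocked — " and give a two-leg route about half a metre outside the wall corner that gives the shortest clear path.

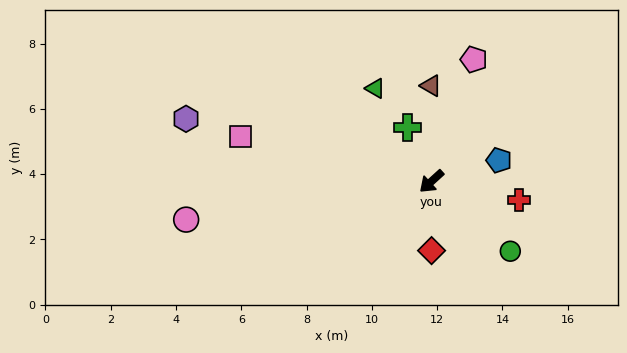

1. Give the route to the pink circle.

turn right 33°, forward 7.6 m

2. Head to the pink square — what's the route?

turn right 56°, forward 6.0 m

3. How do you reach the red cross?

turn left 126°, forward 2.7 m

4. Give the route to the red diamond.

turn left 48°, forward 2.1 m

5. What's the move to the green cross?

turn right 108°, forward 1.8 m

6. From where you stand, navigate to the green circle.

turn left 96°, forward 3.2 m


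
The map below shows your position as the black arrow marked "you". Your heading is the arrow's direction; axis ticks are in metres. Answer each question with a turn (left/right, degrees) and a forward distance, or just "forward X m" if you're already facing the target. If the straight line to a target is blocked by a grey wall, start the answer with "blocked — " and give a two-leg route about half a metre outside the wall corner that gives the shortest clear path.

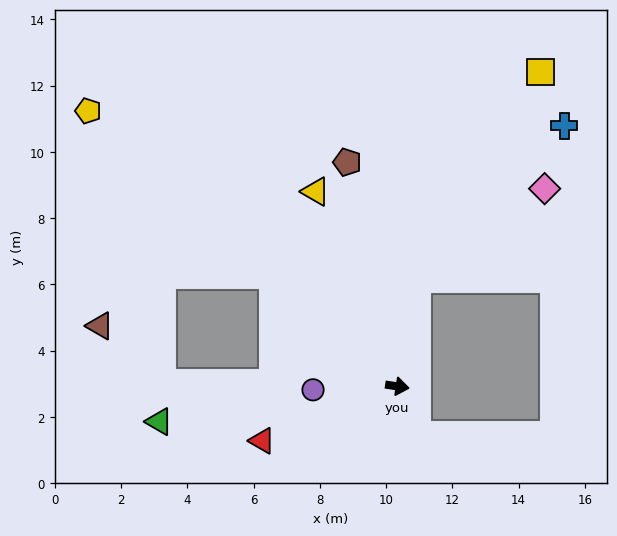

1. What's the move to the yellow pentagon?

turn left 147°, forward 12.5 m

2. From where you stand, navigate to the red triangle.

turn right 149°, forward 4.4 m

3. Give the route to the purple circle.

turn right 169°, forward 2.5 m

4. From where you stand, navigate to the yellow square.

blocked — turn left 88°, forward 3.3 m, then turn right 20°, forward 7.3 m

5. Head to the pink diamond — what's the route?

blocked — turn left 88°, forward 3.3 m, then turn right 44°, forward 4.7 m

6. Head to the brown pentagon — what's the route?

turn left 111°, forward 6.9 m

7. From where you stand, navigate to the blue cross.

blocked — turn left 88°, forward 3.3 m, then turn right 33°, forward 6.4 m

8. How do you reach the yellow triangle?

turn left 122°, forward 6.4 m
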